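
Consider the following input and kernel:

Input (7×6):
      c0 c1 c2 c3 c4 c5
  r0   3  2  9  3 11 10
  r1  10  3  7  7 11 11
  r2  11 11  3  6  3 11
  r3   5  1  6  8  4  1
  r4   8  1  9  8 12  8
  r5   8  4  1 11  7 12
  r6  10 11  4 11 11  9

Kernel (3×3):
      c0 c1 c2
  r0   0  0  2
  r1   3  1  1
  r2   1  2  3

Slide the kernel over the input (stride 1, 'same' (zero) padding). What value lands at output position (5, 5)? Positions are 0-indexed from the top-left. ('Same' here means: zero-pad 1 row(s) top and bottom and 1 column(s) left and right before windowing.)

The receptive field on the zero-padded input at this output position is [12 8 0 / 7 12 0 / 11 9 0]. Elementwise product with the kernel and sum: 0·2 + 7·3 + 12·1 + 0·1 + 11·1 + 9·2 + 0·3.

62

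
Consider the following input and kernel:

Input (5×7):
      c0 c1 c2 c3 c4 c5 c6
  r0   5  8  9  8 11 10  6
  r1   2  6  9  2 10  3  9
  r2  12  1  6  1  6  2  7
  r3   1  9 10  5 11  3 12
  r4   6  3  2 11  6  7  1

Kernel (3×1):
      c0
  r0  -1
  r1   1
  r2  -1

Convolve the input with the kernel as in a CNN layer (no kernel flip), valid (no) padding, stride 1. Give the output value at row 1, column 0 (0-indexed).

The receptive field on the input at this output position is [2 / 12 / 1]. Elementwise product with the kernel and sum: 2·-1 + 12·1 + 1·-1.

9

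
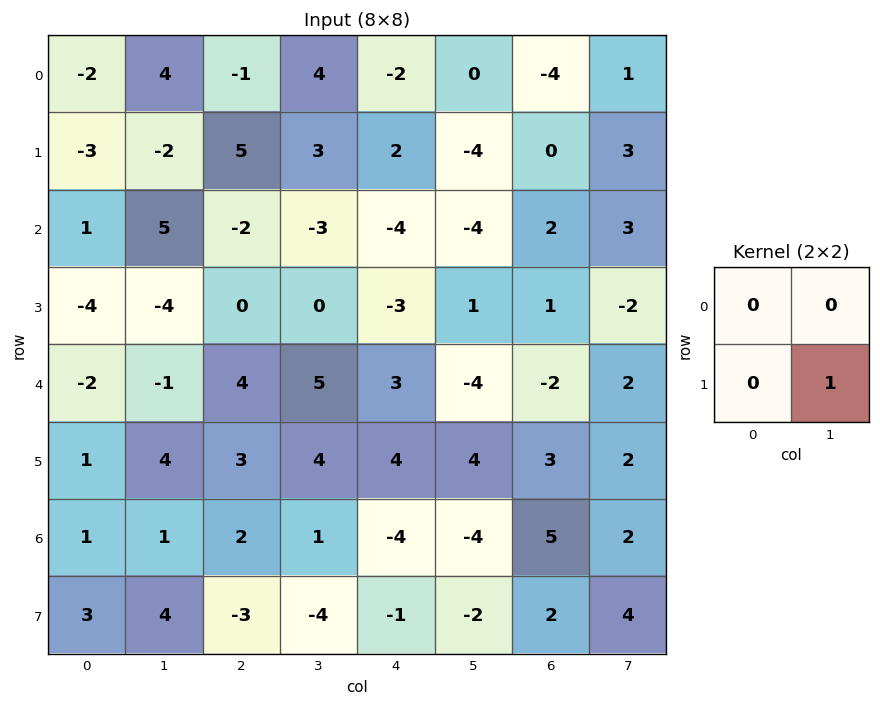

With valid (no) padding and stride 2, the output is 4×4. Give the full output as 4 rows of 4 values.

Output[0,0]: The receptive field on the input at this output position is [-2 4 / -3 -2]. Elementwise product with the kernel and sum: -2·1.

-2 3 -4 3
-4 0 1 -2
4 4 4 2
4 -4 -2 4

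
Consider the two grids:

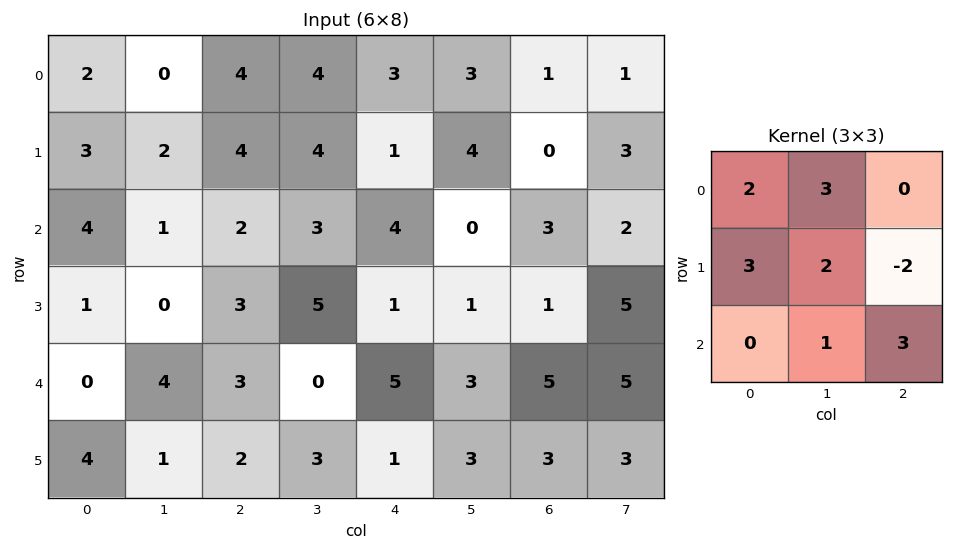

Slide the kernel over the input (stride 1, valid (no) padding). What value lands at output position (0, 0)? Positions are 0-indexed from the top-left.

16

The receptive field on the input at this output position is [2 0 4 / 3 2 4 / 4 1 2]. Elementwise product with the kernel and sum: 2·2 + 0·3 + 3·3 + 2·2 + 4·-2 + 1·1 + 2·3.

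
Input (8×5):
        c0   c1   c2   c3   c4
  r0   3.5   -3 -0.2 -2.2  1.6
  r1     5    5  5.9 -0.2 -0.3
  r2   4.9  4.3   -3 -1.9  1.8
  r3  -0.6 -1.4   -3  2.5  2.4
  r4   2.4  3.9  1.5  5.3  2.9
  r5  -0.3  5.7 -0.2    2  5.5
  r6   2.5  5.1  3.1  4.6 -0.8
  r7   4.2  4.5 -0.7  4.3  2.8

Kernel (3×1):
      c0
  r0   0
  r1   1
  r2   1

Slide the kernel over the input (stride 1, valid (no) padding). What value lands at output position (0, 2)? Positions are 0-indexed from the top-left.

2.9

The receptive field on the input at this output position is [-0.2 / 5.9 / -3]. Elementwise product with the kernel and sum: 5.9·1 + -3·1.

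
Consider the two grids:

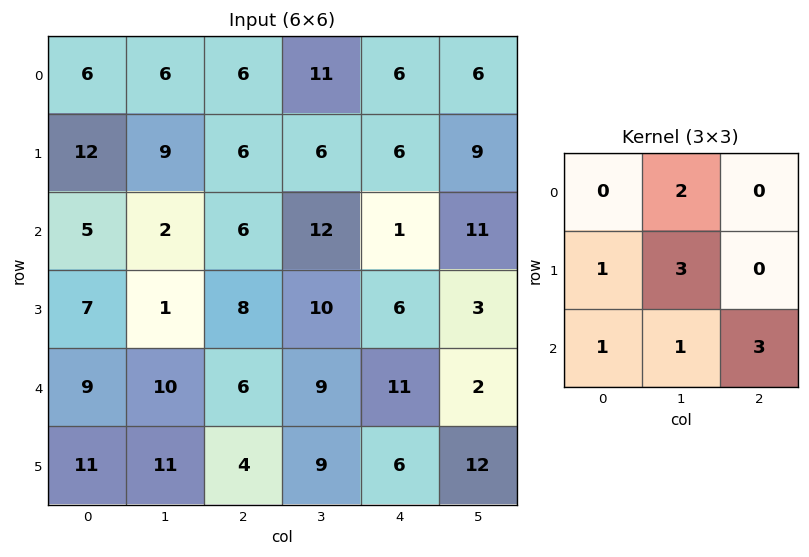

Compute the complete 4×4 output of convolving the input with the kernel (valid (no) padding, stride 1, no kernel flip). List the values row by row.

Output[0,0]: The receptive field on the input at this output position is [6 6 6 / 12 9 6 / 5 2 6]. Elementwise product with the kernel and sum: 6·2 + 12·1 + 9·3 + 5·1 + 2·1 + 6·3.
Output[0,1]: The receptive field on the input at this output position is [6 6 11 / 9 6 6 / 2 6 12]. Elementwise product with the kernel and sum: 6·2 + 9·1 + 6·3 + 2·1 + 6·1 + 12·3.

76 83 67 82
61 71 90 52
51 80 110 56
75 86 84 105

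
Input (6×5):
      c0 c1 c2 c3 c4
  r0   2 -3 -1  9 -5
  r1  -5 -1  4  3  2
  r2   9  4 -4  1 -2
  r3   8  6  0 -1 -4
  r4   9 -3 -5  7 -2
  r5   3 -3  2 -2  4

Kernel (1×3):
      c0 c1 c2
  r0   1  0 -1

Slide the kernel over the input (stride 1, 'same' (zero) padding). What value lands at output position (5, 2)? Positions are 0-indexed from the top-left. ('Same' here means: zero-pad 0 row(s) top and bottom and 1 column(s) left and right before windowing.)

-1

The receptive field on the zero-padded input at this output position is [-3 2 -2]. Elementwise product with the kernel and sum: -3·1 + -2·-1.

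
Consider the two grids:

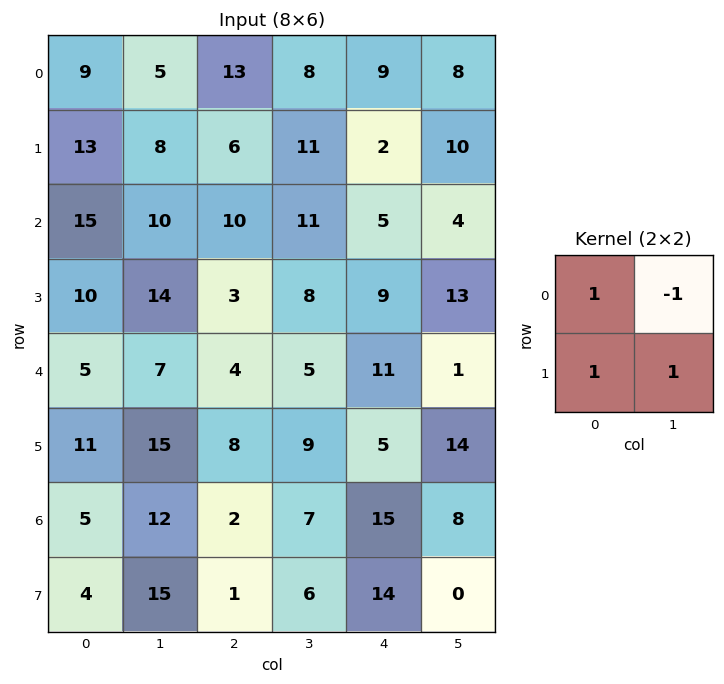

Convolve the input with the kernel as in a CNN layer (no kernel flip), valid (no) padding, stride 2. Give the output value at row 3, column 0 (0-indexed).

12

The receptive field on the input at this output position is [5 12 / 4 15]. Elementwise product with the kernel and sum: 5·1 + 12·-1 + 4·1 + 15·1.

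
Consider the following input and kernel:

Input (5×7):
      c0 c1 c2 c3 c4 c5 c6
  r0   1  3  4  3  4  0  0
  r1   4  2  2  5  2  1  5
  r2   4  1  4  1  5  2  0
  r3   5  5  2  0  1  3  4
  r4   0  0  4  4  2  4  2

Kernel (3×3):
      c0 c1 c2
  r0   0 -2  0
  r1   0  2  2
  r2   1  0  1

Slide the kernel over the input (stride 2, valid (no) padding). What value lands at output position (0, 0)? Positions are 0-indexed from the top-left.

10

The receptive field on the input at this output position is [1 3 4 / 4 2 2 / 4 1 4]. Elementwise product with the kernel and sum: 3·-2 + 2·2 + 2·2 + 4·1 + 4·1.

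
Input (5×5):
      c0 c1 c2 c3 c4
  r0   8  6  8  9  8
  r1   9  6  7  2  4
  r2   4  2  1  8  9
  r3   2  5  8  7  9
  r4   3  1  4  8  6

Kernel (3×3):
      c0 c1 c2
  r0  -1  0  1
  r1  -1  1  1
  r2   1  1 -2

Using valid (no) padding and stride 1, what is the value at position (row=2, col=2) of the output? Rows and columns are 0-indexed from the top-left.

16

The receptive field on the input at this output position is [1 8 9 / 8 7 9 / 4 8 6]. Elementwise product with the kernel and sum: 1·-1 + 9·1 + 8·-1 + 7·1 + 9·1 + 4·1 + 8·1 + 6·-2.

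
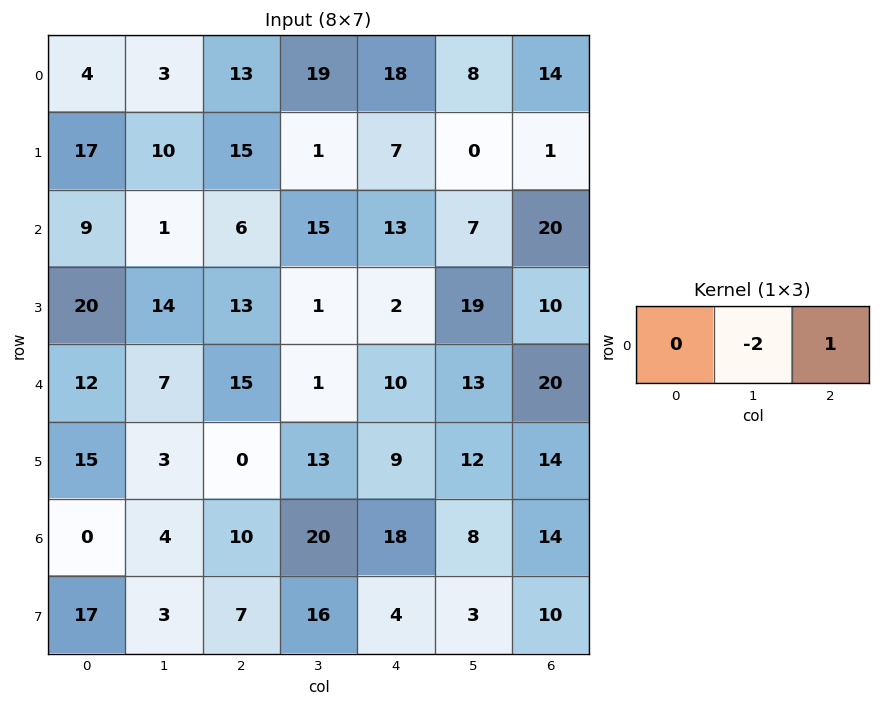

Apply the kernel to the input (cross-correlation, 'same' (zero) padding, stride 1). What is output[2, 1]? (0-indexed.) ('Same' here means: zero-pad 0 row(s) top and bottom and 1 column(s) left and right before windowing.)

The receptive field on the zero-padded input at this output position is [9 1 6]. Elementwise product with the kernel and sum: 1·-2 + 6·1.

4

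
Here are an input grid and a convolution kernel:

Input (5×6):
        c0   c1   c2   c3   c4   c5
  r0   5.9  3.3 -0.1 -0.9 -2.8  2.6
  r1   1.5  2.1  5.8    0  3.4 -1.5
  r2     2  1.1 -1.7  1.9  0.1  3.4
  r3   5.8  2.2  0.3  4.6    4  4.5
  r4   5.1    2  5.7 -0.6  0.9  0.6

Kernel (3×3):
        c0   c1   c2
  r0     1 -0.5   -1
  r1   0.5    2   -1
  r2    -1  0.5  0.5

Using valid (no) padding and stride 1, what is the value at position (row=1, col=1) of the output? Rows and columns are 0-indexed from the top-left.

The receptive field on the input at this output position is [2.1 5.8 0 / 1.1 -1.7 1.9 / 2.2 0.3 4.6]. Elementwise product with the kernel and sum: 2.1·1 + 5.8·-0.5 + 0·-1 + 1.1·0.5 + -1.7·2 + 1.9·-1 + 2.2·-1 + 0.3·0.5 + 4.6·0.5.

-5.3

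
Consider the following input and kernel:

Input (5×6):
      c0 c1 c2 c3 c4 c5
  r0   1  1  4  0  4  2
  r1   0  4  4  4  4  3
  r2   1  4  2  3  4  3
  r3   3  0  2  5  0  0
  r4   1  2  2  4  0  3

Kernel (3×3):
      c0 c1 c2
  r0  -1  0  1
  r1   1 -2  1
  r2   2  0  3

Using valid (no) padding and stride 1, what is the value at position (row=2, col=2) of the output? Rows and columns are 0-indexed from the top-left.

-2

The receptive field on the input at this output position is [2 3 4 / 2 5 0 / 2 4 0]. Elementwise product with the kernel and sum: 2·-1 + 4·1 + 2·1 + 5·-2 + 0·1 + 2·2 + 0·3.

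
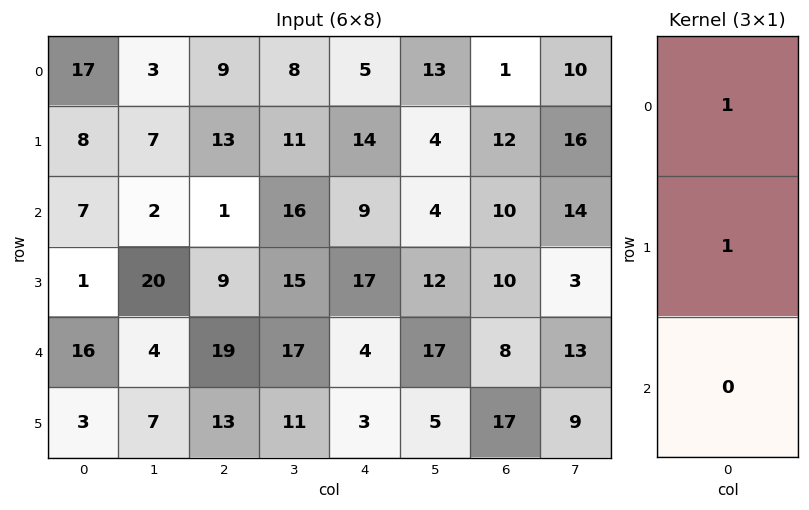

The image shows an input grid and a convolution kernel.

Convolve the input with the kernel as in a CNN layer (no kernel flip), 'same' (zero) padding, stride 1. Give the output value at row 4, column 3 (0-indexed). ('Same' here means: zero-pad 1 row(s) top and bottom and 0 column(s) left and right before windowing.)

32

The receptive field on the zero-padded input at this output position is [15 / 17 / 11]. Elementwise product with the kernel and sum: 15·1 + 17·1.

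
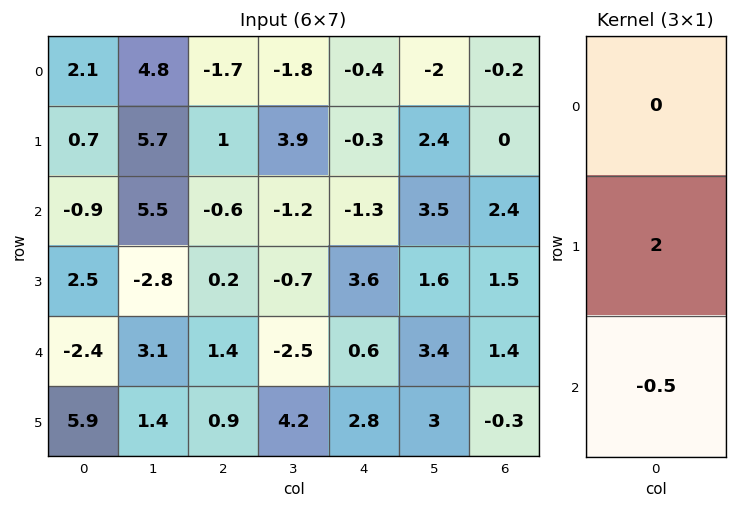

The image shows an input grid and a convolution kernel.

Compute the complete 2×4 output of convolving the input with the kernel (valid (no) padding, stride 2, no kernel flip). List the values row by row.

Output[0,0]: The receptive field on the input at this output position is [2.1 / 0.7 / -0.9]. Elementwise product with the kernel and sum: 0.7·2 + -0.9·-0.5.

1.85 2.3 0.05 -1.2
6.2 -0.3 6.9 2.3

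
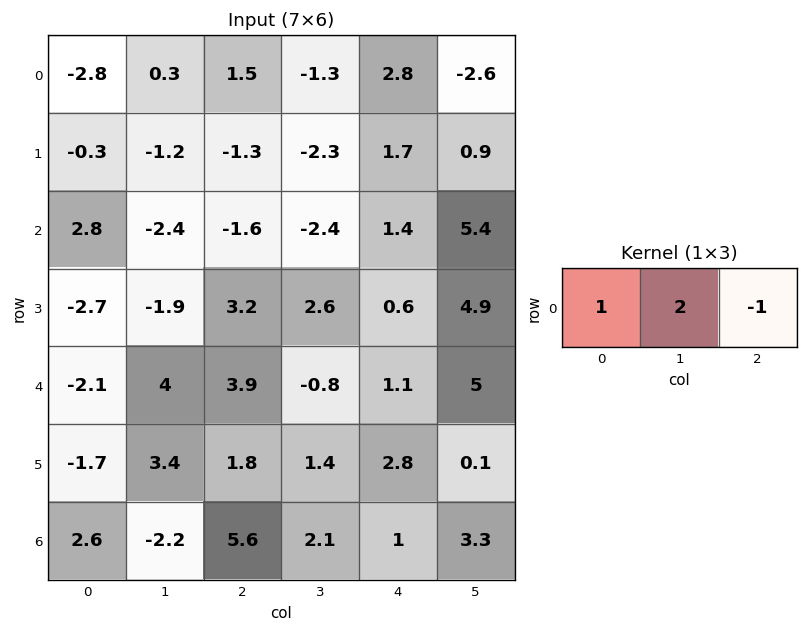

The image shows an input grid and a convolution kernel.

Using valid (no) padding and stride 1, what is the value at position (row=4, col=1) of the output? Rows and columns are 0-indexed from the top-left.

12.6

The receptive field on the input at this output position is [4 3.9 -0.8]. Elementwise product with the kernel and sum: 4·1 + 3.9·2 + -0.8·-1.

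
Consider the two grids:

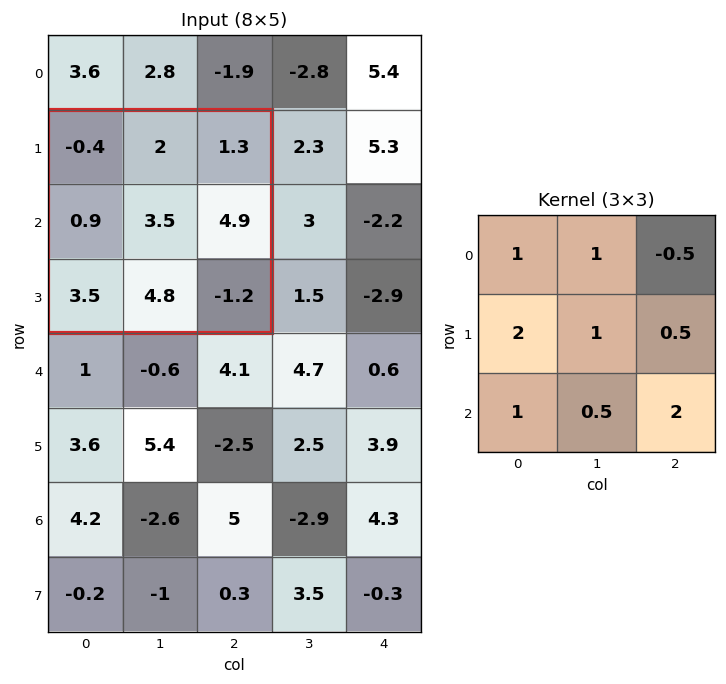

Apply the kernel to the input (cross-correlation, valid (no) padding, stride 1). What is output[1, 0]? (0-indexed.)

12.2

The receptive field on the input at this output position is [-0.4 2 1.3 / 0.9 3.5 4.9 / 3.5 4.8 -1.2]. Elementwise product with the kernel and sum: -0.4·1 + 2·1 + 1.3·-0.5 + 0.9·2 + 3.5·1 + 4.9·0.5 + 3.5·1 + 4.8·0.5 + -1.2·2.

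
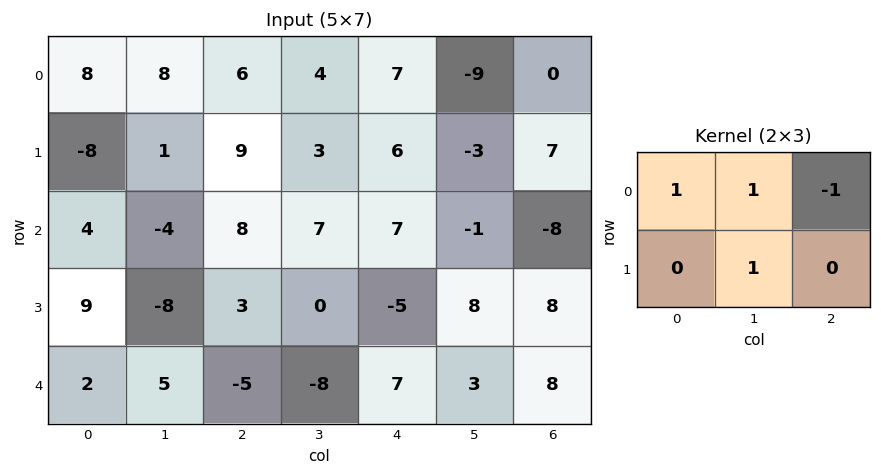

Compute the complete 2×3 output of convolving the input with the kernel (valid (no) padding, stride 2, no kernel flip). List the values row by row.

Output[0,0]: The receptive field on the input at this output position is [8 8 6 / -8 1 9]. Elementwise product with the kernel and sum: 8·1 + 8·1 + 6·-1 + 1·1.
Output[0,1]: The receptive field on the input at this output position is [6 4 7 / 9 3 6]. Elementwise product with the kernel and sum: 6·1 + 4·1 + 7·-1 + 3·1.

11 6 -5
-16 8 22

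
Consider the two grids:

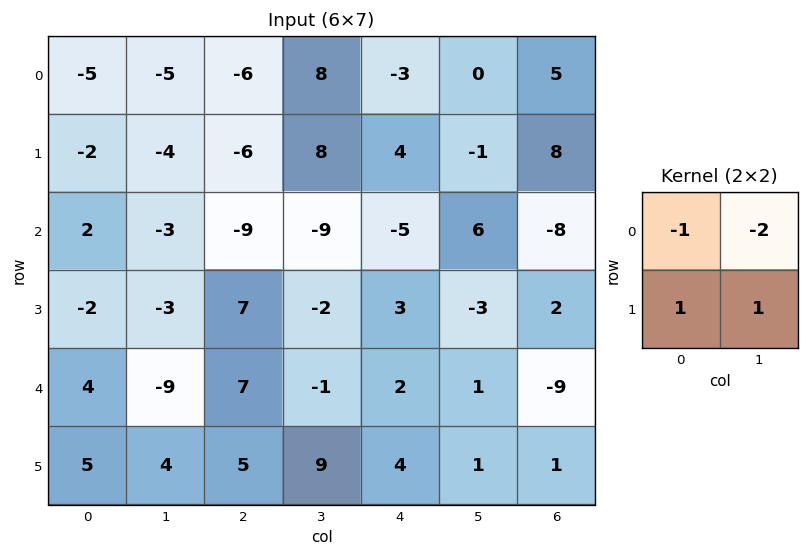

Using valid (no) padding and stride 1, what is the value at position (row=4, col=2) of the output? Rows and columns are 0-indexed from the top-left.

The receptive field on the input at this output position is [7 -1 / 5 9]. Elementwise product with the kernel and sum: 7·-1 + -1·-2 + 5·1 + 9·1.

9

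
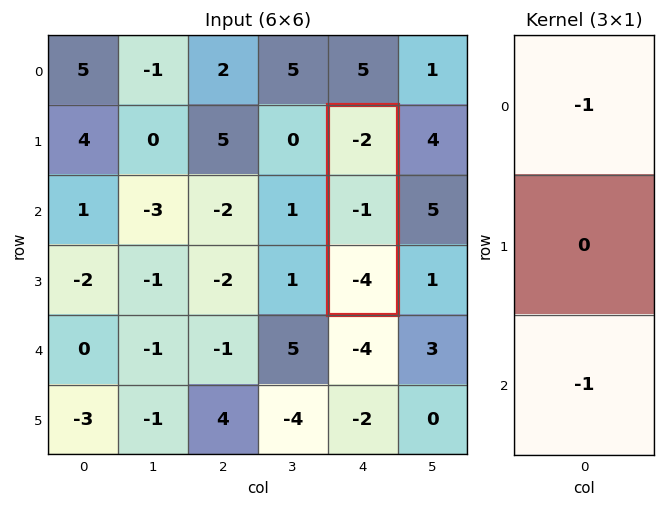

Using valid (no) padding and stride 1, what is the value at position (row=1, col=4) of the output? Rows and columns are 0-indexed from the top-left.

The receptive field on the input at this output position is [-2 / -1 / -4]. Elementwise product with the kernel and sum: -2·-1 + -4·-1.

6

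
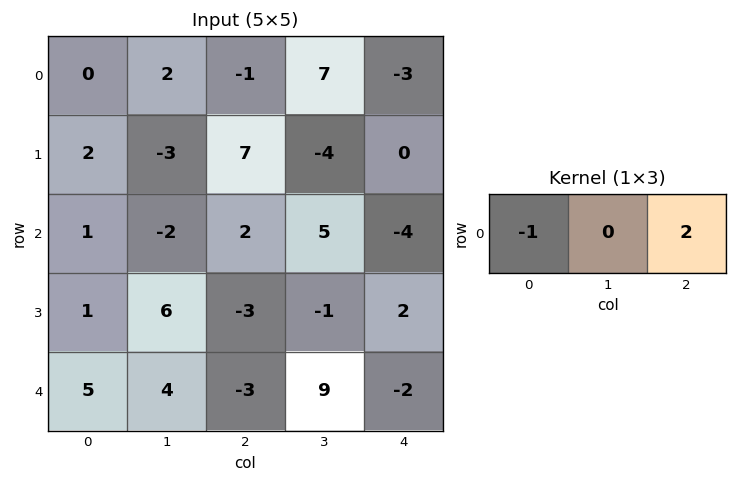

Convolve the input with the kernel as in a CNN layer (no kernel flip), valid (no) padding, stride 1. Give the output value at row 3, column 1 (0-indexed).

The receptive field on the input at this output position is [6 -3 -1]. Elementwise product with the kernel and sum: 6·-1 + -1·2.

-8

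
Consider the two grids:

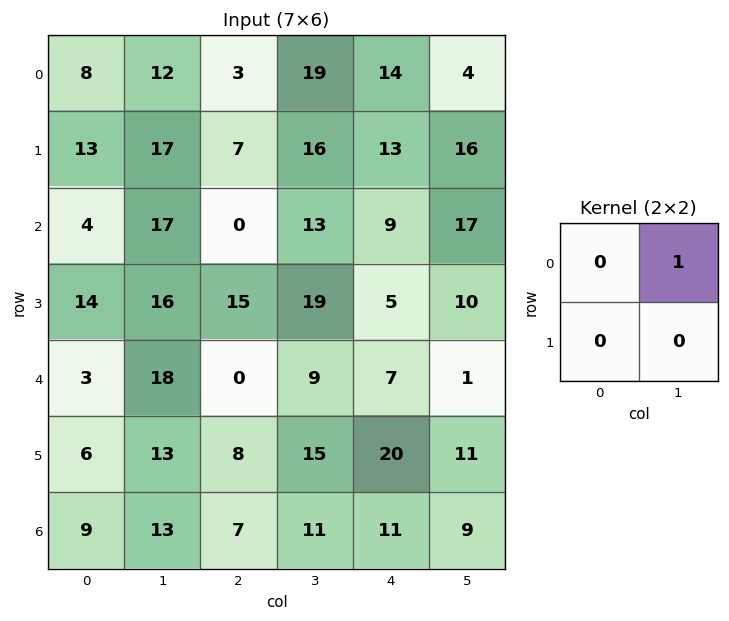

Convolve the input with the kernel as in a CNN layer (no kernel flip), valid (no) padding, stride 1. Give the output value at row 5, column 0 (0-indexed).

13

The receptive field on the input at this output position is [6 13 / 9 13]. Elementwise product with the kernel and sum: 13·1.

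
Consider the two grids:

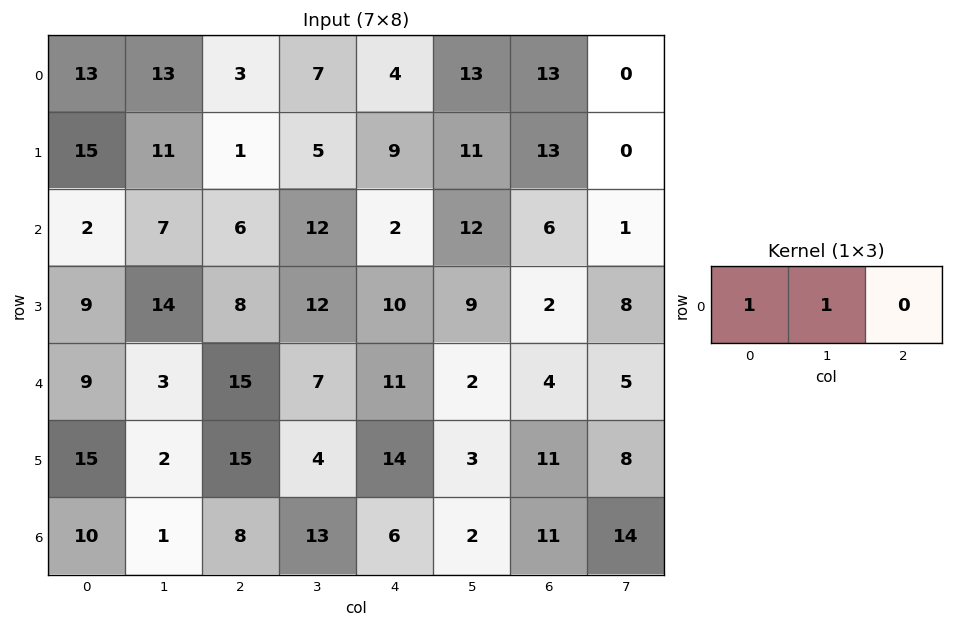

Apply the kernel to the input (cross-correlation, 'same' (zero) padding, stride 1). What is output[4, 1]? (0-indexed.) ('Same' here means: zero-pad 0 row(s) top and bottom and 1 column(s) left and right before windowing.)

12

The receptive field on the zero-padded input at this output position is [9 3 15]. Elementwise product with the kernel and sum: 9·1 + 3·1.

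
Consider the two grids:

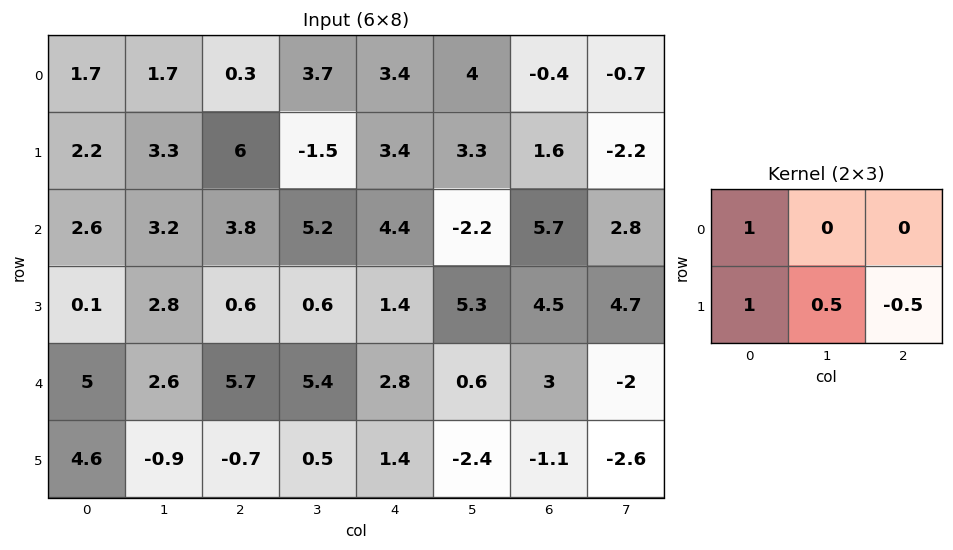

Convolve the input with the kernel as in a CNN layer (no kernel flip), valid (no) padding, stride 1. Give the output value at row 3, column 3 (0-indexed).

The receptive field on the input at this output position is [0.6 1.4 5.3 / 5.4 2.8 0.6]. Elementwise product with the kernel and sum: 0.6·1 + 5.4·1 + 2.8·0.5 + 0.6·-0.5.

7.1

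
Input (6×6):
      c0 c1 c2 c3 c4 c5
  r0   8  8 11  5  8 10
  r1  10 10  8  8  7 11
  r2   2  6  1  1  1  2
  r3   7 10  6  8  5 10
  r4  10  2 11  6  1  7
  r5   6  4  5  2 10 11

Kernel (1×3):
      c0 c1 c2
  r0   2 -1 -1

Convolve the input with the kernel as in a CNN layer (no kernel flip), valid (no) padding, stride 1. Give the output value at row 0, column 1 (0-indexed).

0

The receptive field on the input at this output position is [8 11 5]. Elementwise product with the kernel and sum: 8·2 + 11·-1 + 5·-1.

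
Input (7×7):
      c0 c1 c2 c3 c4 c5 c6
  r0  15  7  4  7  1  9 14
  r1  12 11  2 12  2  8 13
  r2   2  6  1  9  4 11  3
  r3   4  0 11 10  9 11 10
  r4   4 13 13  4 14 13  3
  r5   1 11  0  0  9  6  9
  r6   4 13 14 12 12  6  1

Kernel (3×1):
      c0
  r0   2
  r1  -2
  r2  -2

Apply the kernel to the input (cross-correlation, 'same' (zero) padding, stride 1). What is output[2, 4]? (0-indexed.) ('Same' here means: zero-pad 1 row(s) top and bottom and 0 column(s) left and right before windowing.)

-22

The receptive field on the zero-padded input at this output position is [2 / 4 / 9]. Elementwise product with the kernel and sum: 2·2 + 4·-2 + 9·-2.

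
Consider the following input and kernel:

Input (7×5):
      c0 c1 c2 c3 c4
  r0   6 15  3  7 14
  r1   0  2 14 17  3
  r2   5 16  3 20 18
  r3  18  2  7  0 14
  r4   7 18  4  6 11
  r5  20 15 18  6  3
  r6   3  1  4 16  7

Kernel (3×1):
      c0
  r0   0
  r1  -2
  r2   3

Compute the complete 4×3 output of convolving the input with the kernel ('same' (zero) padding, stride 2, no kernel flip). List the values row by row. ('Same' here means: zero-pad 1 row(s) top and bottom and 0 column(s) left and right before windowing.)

-12 36 -19
44 15 6
46 46 -13
-6 -8 -14

Output[0,0]: The receptive field on the zero-padded input at this output position is [0 / 6 / 0]. Elementwise product with the kernel and sum: 6·-2 + 0·3.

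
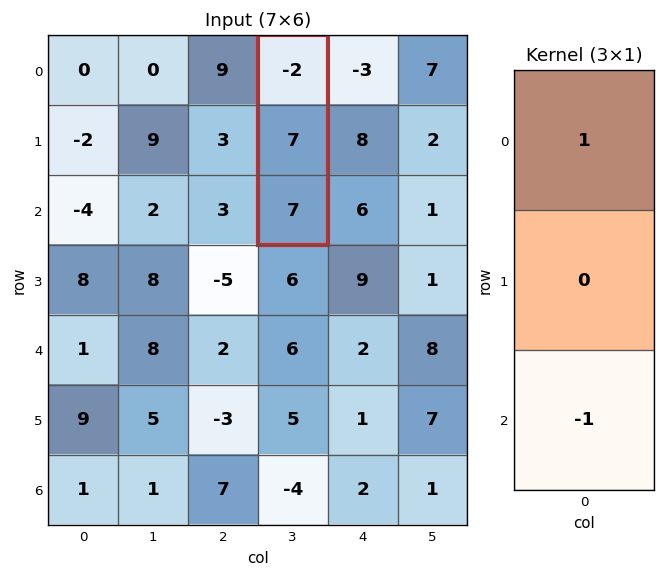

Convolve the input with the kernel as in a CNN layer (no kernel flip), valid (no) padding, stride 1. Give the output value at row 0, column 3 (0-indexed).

The receptive field on the input at this output position is [-2 / 7 / 7]. Elementwise product with the kernel and sum: -2·1 + 7·-1.

-9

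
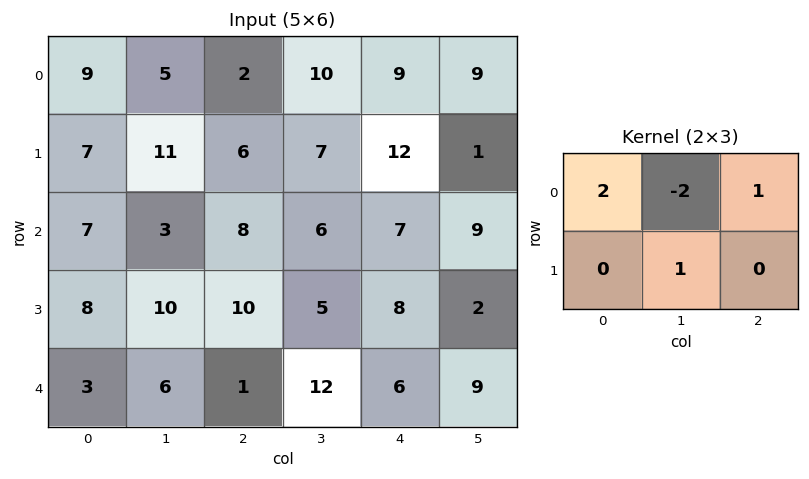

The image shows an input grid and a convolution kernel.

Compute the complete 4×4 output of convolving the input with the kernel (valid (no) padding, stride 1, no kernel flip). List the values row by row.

Output[0,0]: The receptive field on the input at this output position is [9 5 2 / 7 11 6]. Elementwise product with the kernel and sum: 9·2 + 5·-2 + 2·1 + 11·1.

21 22 0 23
1 25 16 -2
26 6 16 15
12 6 30 2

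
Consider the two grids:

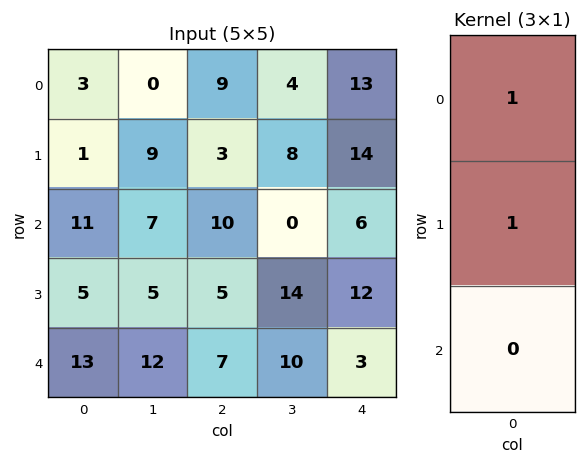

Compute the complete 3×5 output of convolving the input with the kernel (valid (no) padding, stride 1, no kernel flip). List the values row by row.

4 9 12 12 27
12 16 13 8 20
16 12 15 14 18

Output[0,0]: The receptive field on the input at this output position is [3 / 1 / 11]. Elementwise product with the kernel and sum: 3·1 + 1·1.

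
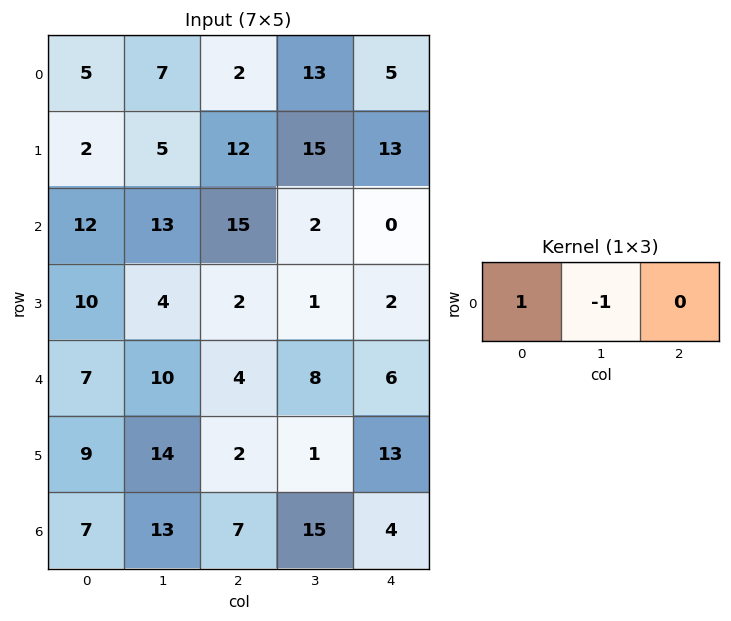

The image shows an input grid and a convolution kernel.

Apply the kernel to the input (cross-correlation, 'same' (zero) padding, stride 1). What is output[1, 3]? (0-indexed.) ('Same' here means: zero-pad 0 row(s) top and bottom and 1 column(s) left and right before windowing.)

-3

The receptive field on the zero-padded input at this output position is [12 15 13]. Elementwise product with the kernel and sum: 12·1 + 15·-1.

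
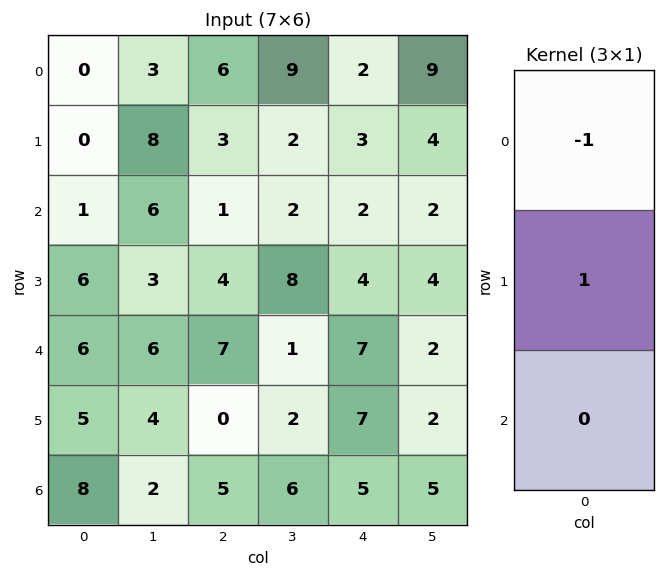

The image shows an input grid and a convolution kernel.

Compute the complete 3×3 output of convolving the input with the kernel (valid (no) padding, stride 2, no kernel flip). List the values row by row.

0 -3 1
5 3 2
-1 -7 0

Output[0,0]: The receptive field on the input at this output position is [0 / 0 / 1]. Elementwise product with the kernel and sum: 0·-1 + 0·1.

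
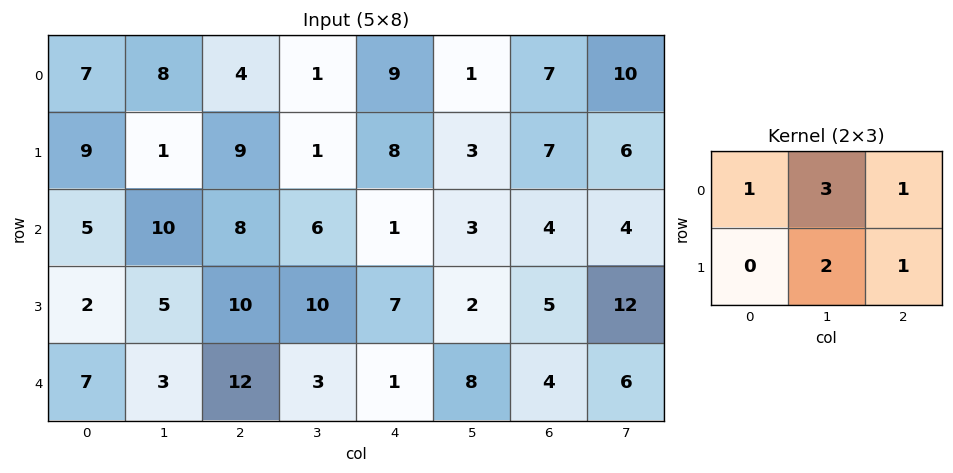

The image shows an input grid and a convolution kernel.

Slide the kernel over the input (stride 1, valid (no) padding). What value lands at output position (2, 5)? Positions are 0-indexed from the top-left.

The receptive field on the input at this output position is [3 4 4 / 2 5 12]. Elementwise product with the kernel and sum: 3·1 + 4·3 + 4·1 + 5·2 + 12·1.

41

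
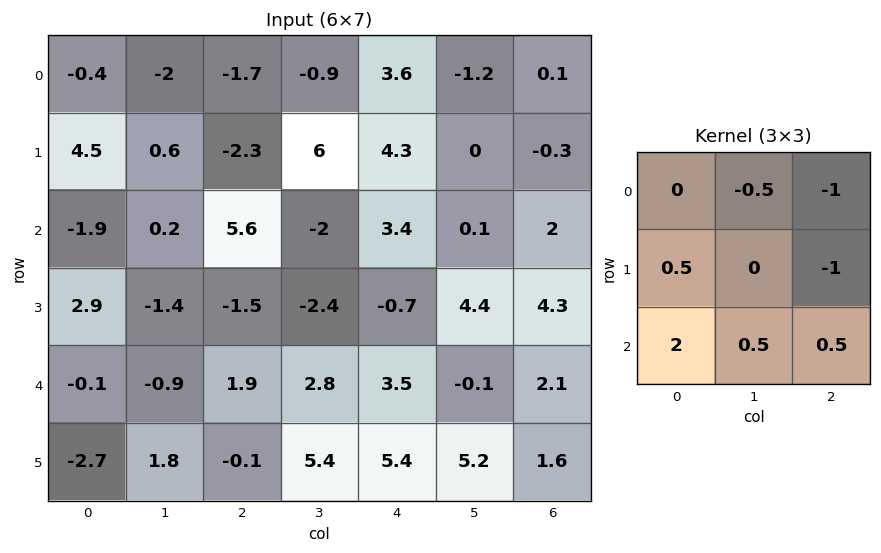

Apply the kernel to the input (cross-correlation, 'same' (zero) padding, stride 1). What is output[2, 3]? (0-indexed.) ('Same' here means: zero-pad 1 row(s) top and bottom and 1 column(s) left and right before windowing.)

The receptive field on the zero-padded input at this output position is [-2.3 6 4.3 / 5.6 -2 3.4 / -1.5 -2.4 -0.7]. Elementwise product with the kernel and sum: 6·-0.5 + 4.3·-1 + 5.6·0.5 + 3.4·-1 + -1.5·2 + -2.4·0.5 + -0.7·0.5.

-12.45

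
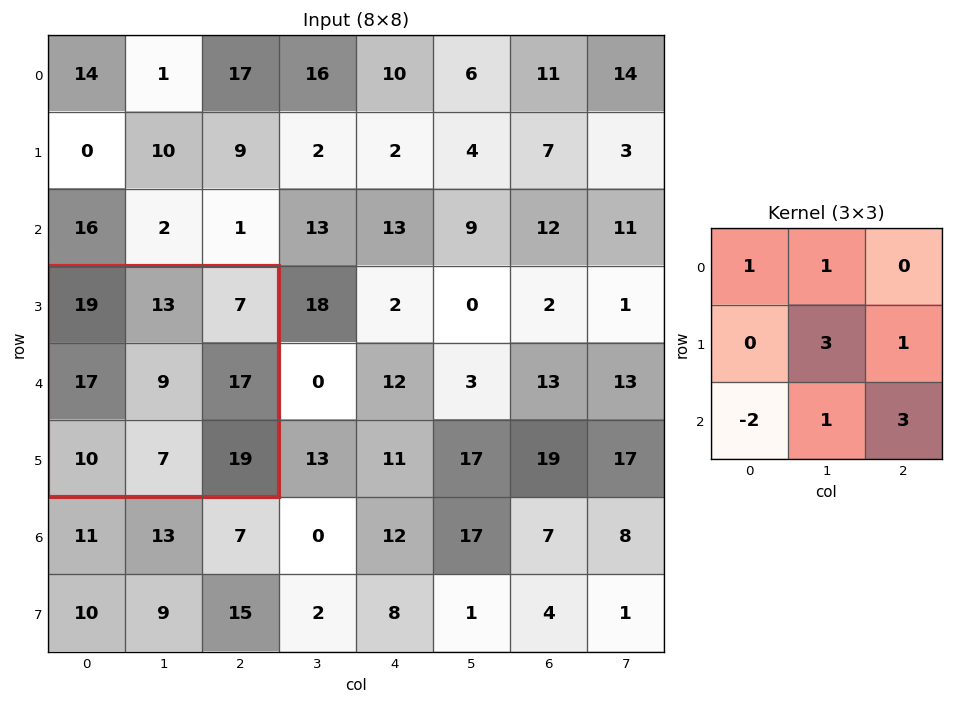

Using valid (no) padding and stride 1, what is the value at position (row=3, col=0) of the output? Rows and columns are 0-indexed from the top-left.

120

The receptive field on the input at this output position is [19 13 7 / 17 9 17 / 10 7 19]. Elementwise product with the kernel and sum: 19·1 + 13·1 + 9·3 + 17·1 + 10·-2 + 7·1 + 19·3.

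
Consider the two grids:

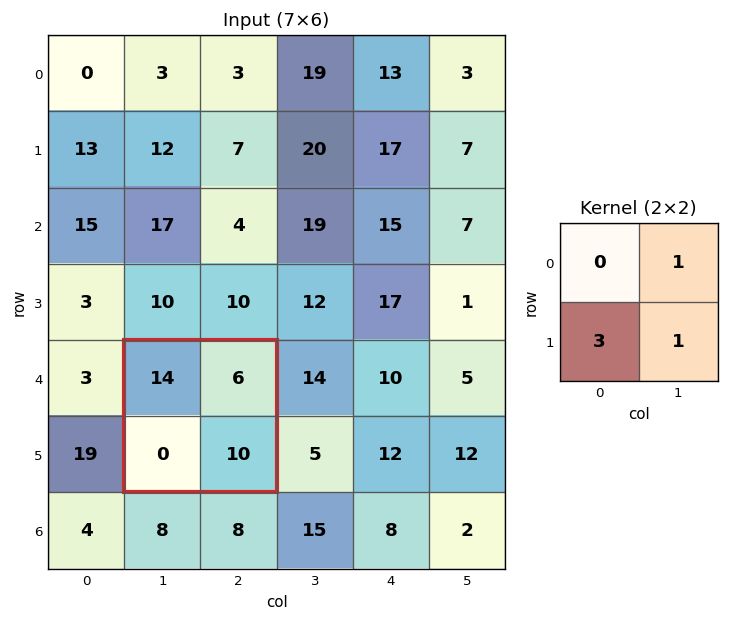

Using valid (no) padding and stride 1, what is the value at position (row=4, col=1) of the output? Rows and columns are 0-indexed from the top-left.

16

The receptive field on the input at this output position is [14 6 / 0 10]. Elementwise product with the kernel and sum: 6·1 + 0·3 + 10·1.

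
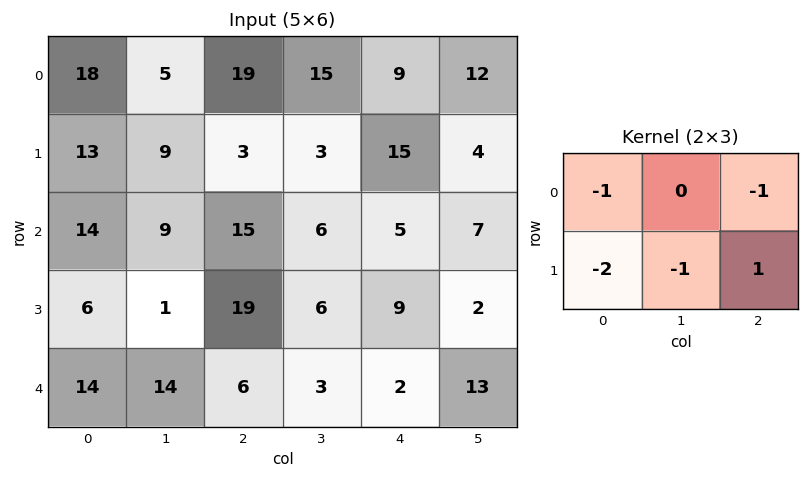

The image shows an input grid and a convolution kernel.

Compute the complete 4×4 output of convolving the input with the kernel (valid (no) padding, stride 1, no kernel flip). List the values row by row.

-69 -38 -22 -44
-38 -39 -49 -17
-23 -30 -55 -32
-61 -38 -41 -3

Output[0,0]: The receptive field on the input at this output position is [18 5 19 / 13 9 3]. Elementwise product with the kernel and sum: 18·-1 + 19·-1 + 13·-2 + 9·-1 + 3·1.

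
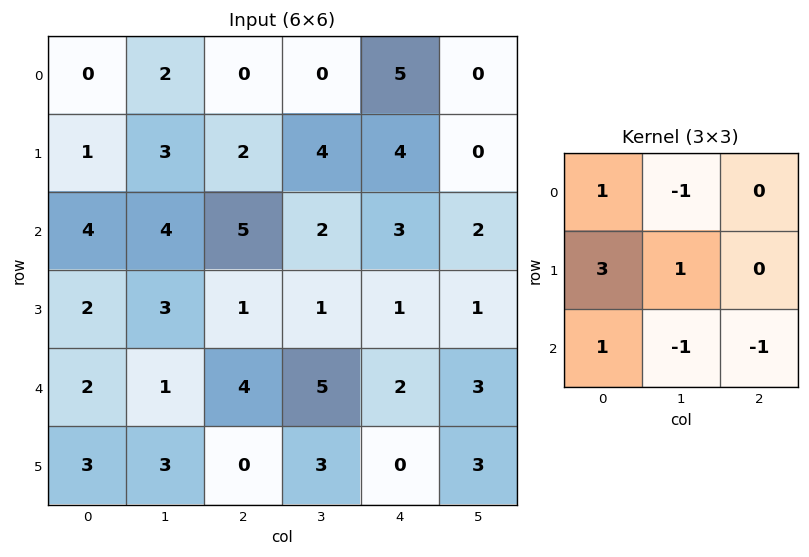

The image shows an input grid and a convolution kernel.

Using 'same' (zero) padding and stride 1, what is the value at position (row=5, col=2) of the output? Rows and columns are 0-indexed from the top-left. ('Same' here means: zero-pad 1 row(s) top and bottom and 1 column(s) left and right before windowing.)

6

The receptive field on the zero-padded input at this output position is [1 4 5 / 3 0 3 / 0 0 0]. Elementwise product with the kernel and sum: 1·1 + 4·-1 + 3·3 + 0·1 + 0·1 + 0·-1 + 0·-1.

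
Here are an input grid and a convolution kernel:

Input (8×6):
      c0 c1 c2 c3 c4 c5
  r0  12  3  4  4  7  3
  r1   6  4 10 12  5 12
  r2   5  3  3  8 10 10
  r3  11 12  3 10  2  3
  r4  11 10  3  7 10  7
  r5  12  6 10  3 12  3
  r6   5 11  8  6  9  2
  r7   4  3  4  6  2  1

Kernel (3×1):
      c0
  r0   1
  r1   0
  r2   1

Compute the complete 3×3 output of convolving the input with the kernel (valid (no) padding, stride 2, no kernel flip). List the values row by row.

Output[0,0]: The receptive field on the input at this output position is [12 / 6 / 5]. Elementwise product with the kernel and sum: 12·1 + 5·1.

17 7 17
16 6 20
16 11 19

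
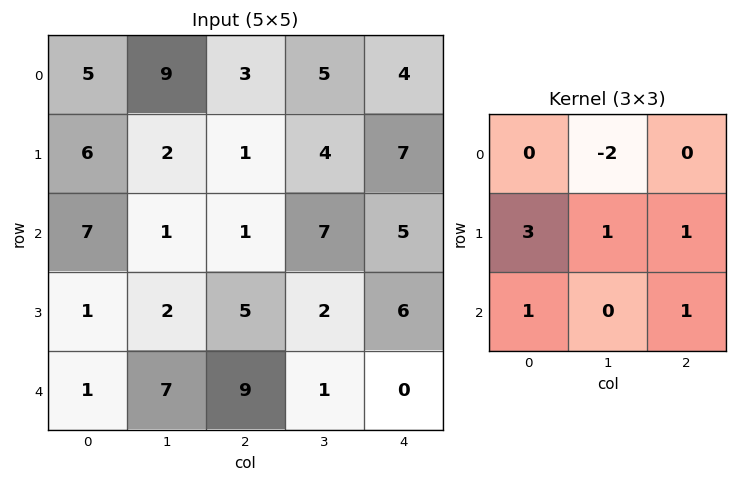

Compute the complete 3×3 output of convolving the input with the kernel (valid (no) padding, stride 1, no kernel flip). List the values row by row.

Output[0,0]: The receptive field on the input at this output position is [5 9 3 / 6 2 1 / 7 1 1]. Elementwise product with the kernel and sum: 9·-2 + 6·3 + 2·1 + 1·1 + 7·1 + 1·1.

11 13 10
25 13 18
18 19 18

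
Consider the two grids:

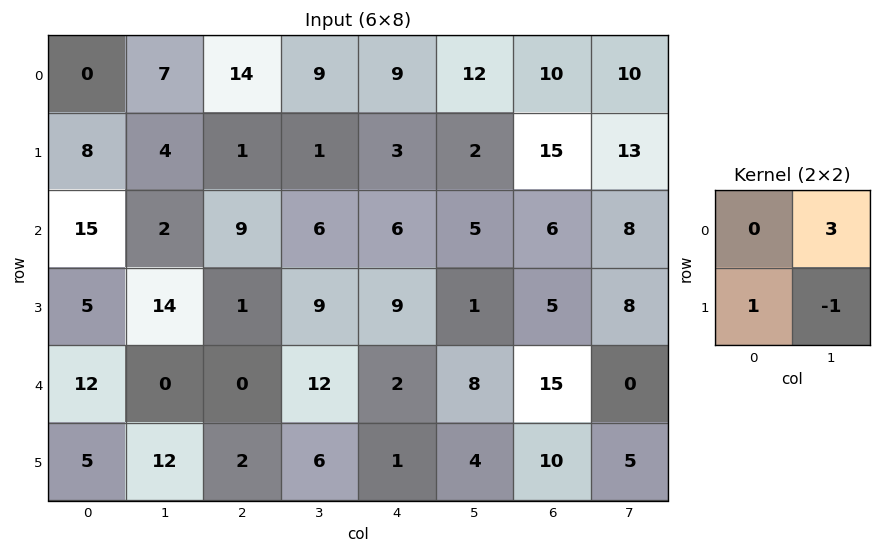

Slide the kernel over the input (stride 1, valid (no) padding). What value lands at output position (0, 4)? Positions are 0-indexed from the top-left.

The receptive field on the input at this output position is [9 12 / 3 2]. Elementwise product with the kernel and sum: 12·3 + 3·1 + 2·-1.

37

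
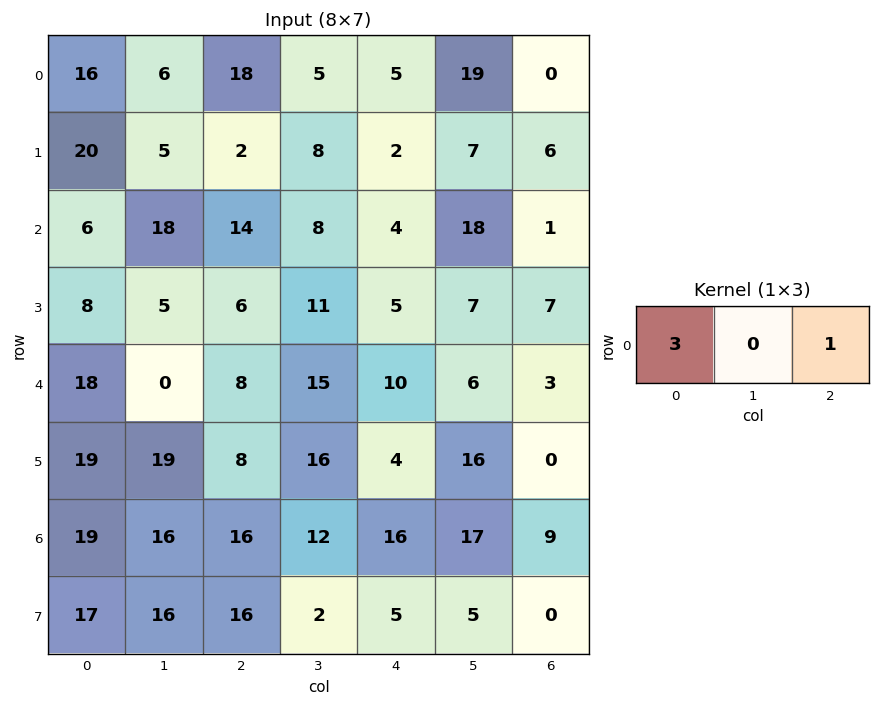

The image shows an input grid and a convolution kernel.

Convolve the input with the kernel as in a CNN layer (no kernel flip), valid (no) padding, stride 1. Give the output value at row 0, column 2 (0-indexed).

The receptive field on the input at this output position is [18 5 5]. Elementwise product with the kernel and sum: 18·3 + 5·1.

59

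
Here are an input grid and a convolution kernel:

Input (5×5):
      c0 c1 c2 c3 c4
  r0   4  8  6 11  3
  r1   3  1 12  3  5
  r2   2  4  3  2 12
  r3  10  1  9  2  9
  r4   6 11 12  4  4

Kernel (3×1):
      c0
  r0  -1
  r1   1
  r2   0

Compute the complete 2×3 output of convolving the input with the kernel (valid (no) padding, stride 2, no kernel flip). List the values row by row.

-1 6 2
8 6 -3

Output[0,0]: The receptive field on the input at this output position is [4 / 3 / 2]. Elementwise product with the kernel and sum: 4·-1 + 3·1.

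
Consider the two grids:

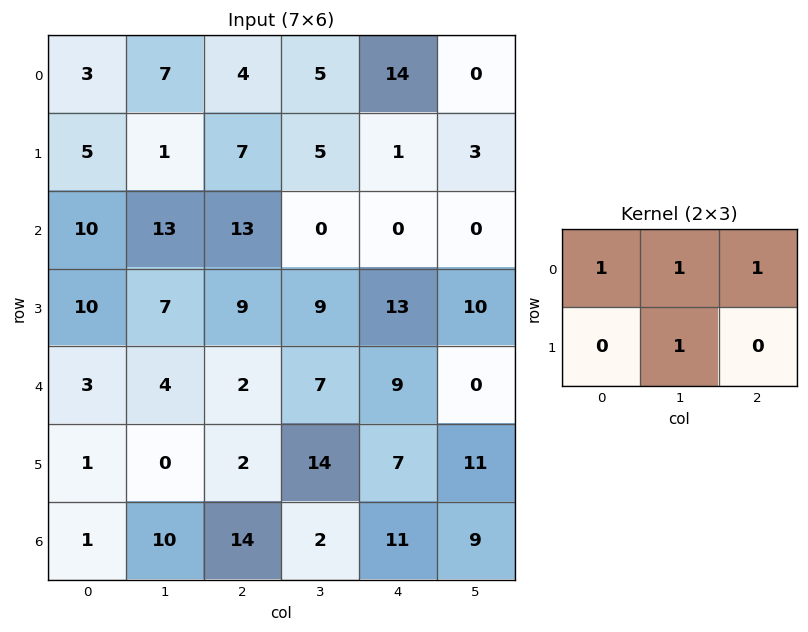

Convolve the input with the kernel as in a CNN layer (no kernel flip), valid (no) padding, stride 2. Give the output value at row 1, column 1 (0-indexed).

The receptive field on the input at this output position is [13 0 0 / 9 9 13]. Elementwise product with the kernel and sum: 13·1 + 0·1 + 0·1 + 9·1.

22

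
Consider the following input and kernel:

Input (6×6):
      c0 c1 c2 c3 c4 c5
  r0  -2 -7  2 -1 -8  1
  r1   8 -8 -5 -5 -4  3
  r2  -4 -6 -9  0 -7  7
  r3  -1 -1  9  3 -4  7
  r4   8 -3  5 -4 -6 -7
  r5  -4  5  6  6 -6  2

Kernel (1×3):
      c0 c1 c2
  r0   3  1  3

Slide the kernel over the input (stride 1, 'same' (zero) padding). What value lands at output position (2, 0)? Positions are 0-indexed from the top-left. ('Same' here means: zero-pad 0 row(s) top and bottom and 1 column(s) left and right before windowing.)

The receptive field on the zero-padded input at this output position is [0 -4 -6]. Elementwise product with the kernel and sum: 0·3 + -4·1 + -6·3.

-22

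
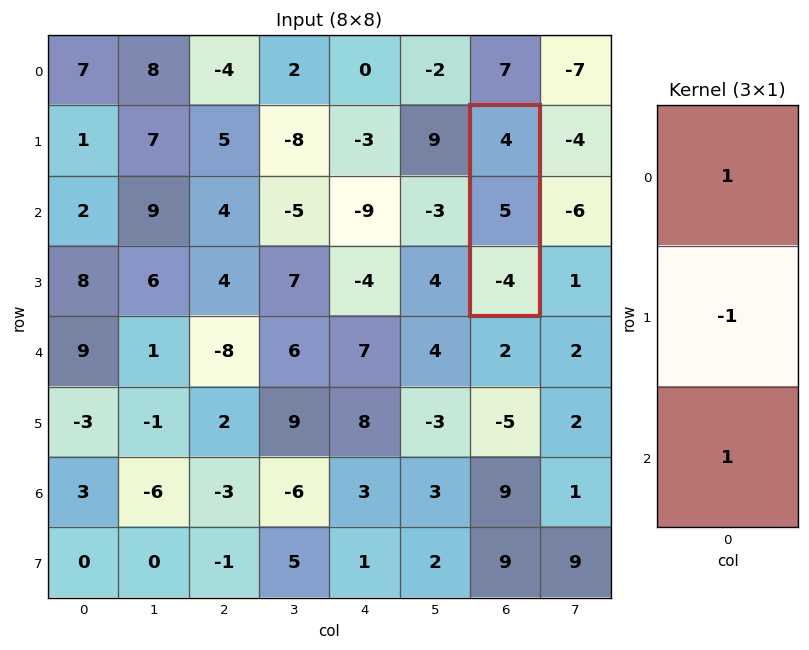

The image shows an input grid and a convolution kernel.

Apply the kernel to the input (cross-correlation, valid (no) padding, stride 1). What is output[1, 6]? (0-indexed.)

-5

The receptive field on the input at this output position is [4 / 5 / -4]. Elementwise product with the kernel and sum: 4·1 + 5·-1 + -4·1.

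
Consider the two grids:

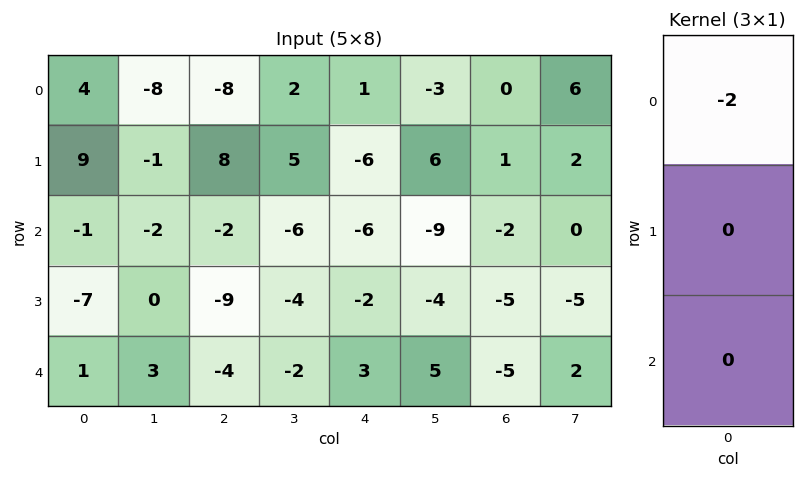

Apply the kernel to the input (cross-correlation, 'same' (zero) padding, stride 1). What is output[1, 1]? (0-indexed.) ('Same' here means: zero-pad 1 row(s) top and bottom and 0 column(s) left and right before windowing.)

16

The receptive field on the zero-padded input at this output position is [-8 / -1 / -2]. Elementwise product with the kernel and sum: -8·-2.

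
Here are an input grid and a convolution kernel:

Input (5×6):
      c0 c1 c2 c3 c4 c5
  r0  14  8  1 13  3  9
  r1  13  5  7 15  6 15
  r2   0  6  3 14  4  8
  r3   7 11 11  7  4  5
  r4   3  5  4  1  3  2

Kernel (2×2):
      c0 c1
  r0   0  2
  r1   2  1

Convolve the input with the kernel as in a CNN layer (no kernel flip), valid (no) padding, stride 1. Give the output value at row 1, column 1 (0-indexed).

The receptive field on the input at this output position is [5 7 / 6 3]. Elementwise product with the kernel and sum: 7·2 + 6·2 + 3·1.

29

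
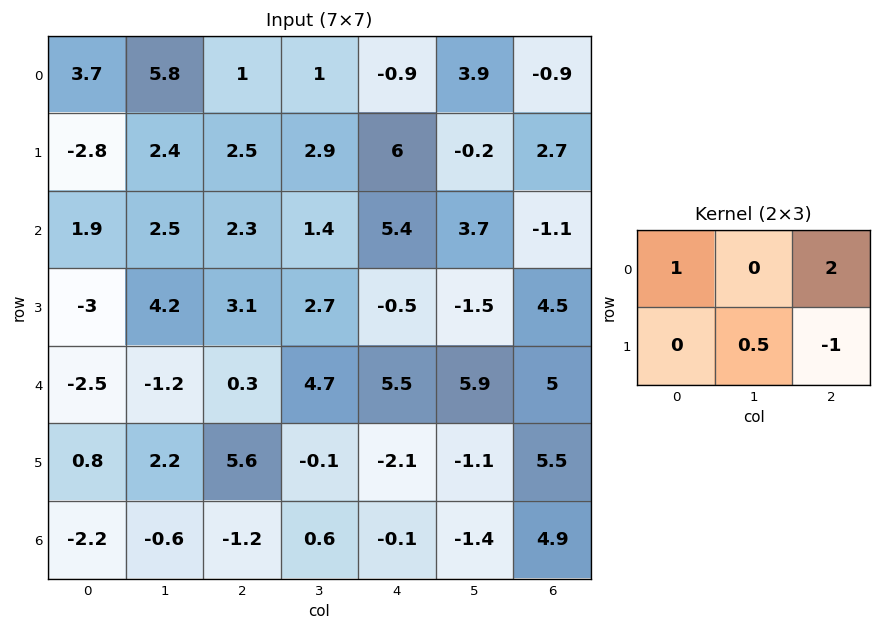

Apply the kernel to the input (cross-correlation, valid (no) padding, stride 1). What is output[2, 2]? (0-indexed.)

14.95

The receptive field on the input at this output position is [2.3 1.4 5.4 / 3.1 2.7 -0.5]. Elementwise product with the kernel and sum: 2.3·1 + 5.4·2 + 2.7·0.5 + -0.5·-1.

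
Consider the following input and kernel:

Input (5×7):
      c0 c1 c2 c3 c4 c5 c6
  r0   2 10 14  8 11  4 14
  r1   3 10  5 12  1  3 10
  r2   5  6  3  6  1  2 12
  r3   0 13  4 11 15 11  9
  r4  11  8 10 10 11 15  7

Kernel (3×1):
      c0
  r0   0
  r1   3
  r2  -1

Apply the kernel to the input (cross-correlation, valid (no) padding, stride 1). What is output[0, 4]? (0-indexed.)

2

The receptive field on the input at this output position is [11 / 1 / 1]. Elementwise product with the kernel and sum: 1·3 + 1·-1.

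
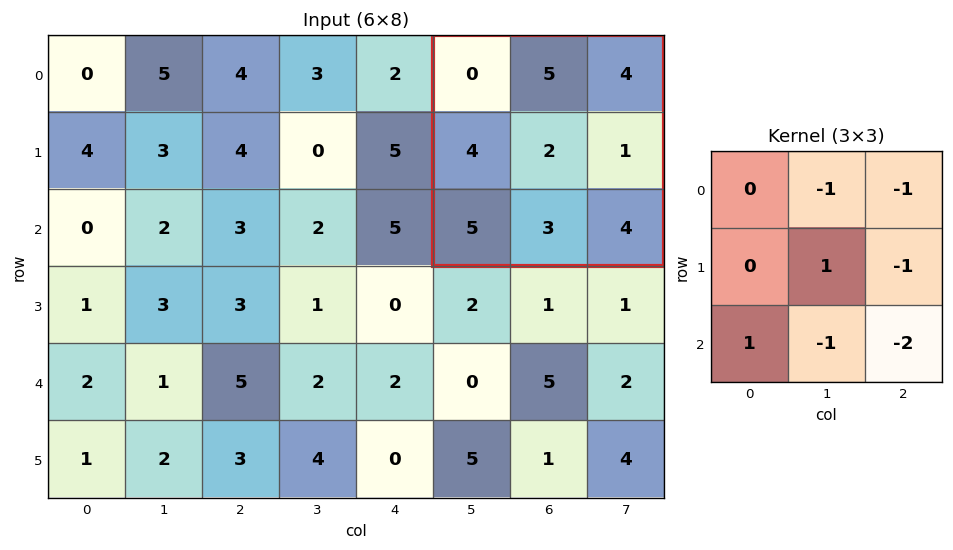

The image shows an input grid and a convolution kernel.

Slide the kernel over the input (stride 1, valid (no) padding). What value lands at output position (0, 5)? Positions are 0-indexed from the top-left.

The receptive field on the input at this output position is [0 5 4 / 4 2 1 / 5 3 4]. Elementwise product with the kernel and sum: 5·-1 + 4·-1 + 2·1 + 1·-1 + 5·1 + 3·-1 + 4·-2.

-14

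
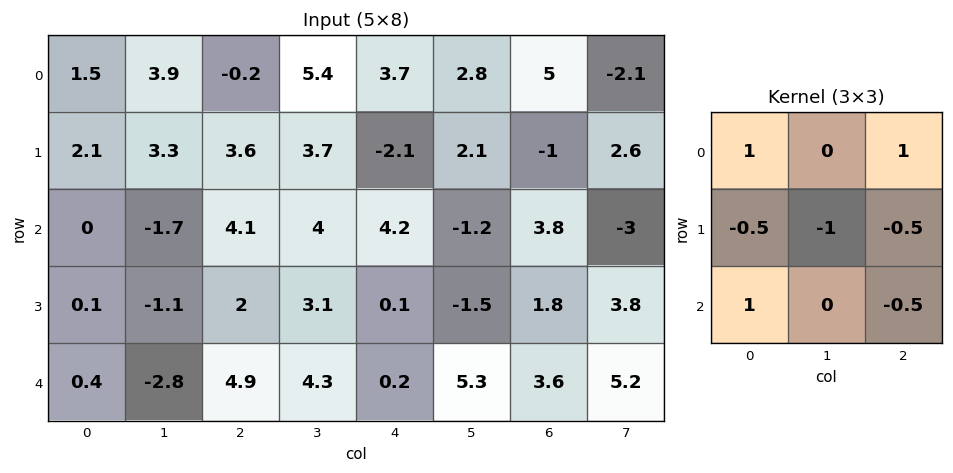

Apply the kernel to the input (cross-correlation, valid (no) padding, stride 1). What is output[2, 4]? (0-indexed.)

The receptive field on the input at this output position is [4.2 -1.2 3.8 / 0.1 -1.5 1.8 / 0.2 5.3 3.6]. Elementwise product with the kernel and sum: 4.2·1 + 3.8·1 + 0.1·-0.5 + -1.5·-1 + 1.8·-0.5 + 0.2·1 + 3.6·-0.5.

6.95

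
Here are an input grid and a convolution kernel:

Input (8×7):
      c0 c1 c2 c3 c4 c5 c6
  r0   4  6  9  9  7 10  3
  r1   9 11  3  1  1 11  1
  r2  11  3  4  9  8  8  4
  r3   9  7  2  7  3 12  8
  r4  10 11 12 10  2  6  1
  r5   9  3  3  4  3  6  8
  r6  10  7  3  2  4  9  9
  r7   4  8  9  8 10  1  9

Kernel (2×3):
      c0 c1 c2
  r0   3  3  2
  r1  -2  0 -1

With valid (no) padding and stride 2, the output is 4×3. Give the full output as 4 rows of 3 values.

Output[0,0]: The receptive field on the input at this output position is [4 6 9 / 9 11 3]. Elementwise product with the kernel and sum: 4·3 + 6·3 + 9·2 + 9·-2 + 3·-1.
Output[0,1]: The receptive field on the input at this output position is [9 9 7 / 3 1 1]. Elementwise product with the kernel and sum: 9·3 + 9·3 + 7·2 + 3·-2 + 1·-1.

27 61 54
30 48 42
66 61 12
40 -5 28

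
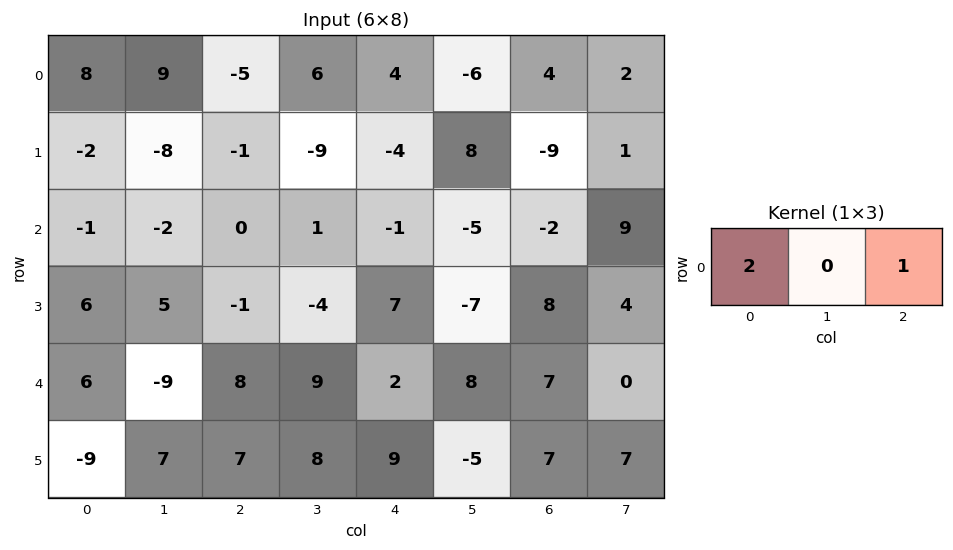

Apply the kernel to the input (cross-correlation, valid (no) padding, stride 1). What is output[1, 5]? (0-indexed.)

17

The receptive field on the input at this output position is [8 -9 1]. Elementwise product with the kernel and sum: 8·2 + 1·1.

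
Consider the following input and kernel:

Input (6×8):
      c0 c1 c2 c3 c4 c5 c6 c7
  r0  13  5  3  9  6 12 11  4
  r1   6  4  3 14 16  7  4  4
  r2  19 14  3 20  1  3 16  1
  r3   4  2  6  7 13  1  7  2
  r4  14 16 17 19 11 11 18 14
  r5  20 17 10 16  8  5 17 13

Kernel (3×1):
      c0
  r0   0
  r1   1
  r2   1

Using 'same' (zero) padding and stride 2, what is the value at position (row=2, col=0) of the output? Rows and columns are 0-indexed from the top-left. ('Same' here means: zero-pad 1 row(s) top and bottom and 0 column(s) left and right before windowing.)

The receptive field on the zero-padded input at this output position is [4 / 14 / 20]. Elementwise product with the kernel and sum: 14·1 + 20·1.

34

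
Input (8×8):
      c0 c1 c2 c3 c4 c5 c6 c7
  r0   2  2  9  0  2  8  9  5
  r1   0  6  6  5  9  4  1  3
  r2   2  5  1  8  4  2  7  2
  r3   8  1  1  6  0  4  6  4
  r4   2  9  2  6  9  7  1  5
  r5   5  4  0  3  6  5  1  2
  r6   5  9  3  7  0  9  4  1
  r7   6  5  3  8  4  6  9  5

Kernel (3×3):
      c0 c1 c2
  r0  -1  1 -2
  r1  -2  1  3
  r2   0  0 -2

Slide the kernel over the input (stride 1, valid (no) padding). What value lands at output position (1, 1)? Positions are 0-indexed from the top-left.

The receptive field on the input at this output position is [6 6 5 / 5 1 8 / 1 1 6]. Elementwise product with the kernel and sum: 6·-1 + 6·1 + 5·-2 + 5·-2 + 1·1 + 8·3 + 6·-2.

-7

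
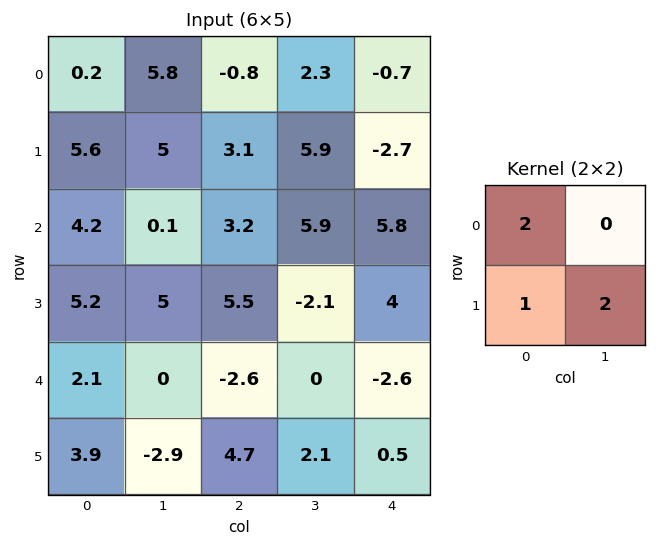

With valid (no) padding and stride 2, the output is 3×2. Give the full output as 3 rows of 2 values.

16 13.3
23.6 7.7
2.3 3.7

Output[0,0]: The receptive field on the input at this output position is [0.2 5.8 / 5.6 5]. Elementwise product with the kernel and sum: 0.2·2 + 5.6·1 + 5·2.
Output[0,1]: The receptive field on the input at this output position is [-0.8 2.3 / 3.1 5.9]. Elementwise product with the kernel and sum: -0.8·2 + 3.1·1 + 5.9·2.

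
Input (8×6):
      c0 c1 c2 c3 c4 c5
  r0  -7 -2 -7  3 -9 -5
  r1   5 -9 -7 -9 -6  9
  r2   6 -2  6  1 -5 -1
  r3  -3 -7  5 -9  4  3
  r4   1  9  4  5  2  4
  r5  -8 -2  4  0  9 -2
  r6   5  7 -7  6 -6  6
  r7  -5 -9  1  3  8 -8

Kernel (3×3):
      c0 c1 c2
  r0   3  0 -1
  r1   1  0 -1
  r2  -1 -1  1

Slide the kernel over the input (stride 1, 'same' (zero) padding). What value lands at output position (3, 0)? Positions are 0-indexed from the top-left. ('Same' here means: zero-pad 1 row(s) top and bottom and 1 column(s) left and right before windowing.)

The receptive field on the zero-padded input at this output position is [0 6 -2 / 0 -3 -7 / 0 1 9]. Elementwise product with the kernel and sum: 0·3 + -2·-1 + 0·1 + -7·-1 + 0·-1 + 1·-1 + 9·1.

17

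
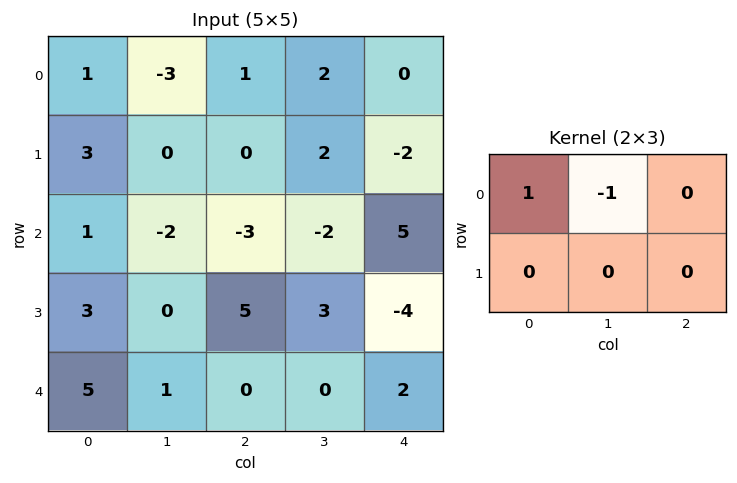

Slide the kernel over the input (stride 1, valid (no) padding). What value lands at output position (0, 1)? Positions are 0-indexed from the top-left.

-4

The receptive field on the input at this output position is [-3 1 2 / 0 0 2]. Elementwise product with the kernel and sum: -3·1 + 1·-1.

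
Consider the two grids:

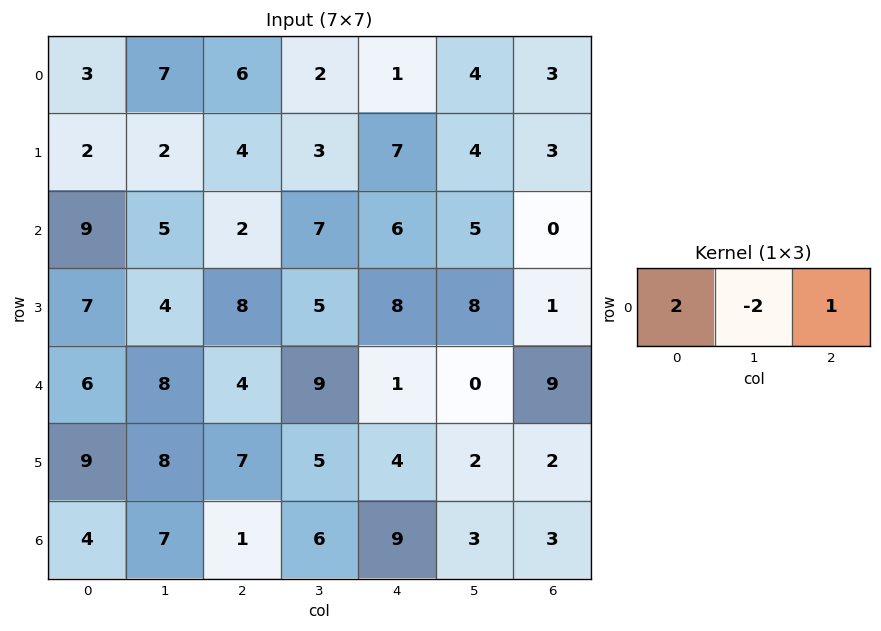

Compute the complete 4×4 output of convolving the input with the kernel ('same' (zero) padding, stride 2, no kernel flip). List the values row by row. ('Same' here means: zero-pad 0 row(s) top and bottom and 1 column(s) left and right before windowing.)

Output[0,0]: The receptive field on the zero-padded input at this output position is [0 3 7]. Elementwise product with the kernel and sum: 0·2 + 3·-2 + 7·1.
Output[0,1]: The receptive field on the zero-padded input at this output position is [7 6 2]. Elementwise product with the kernel and sum: 7·2 + 6·-2 + 2·1.

1 4 6 2
-13 13 7 10
-4 17 16 -18
-1 18 -3 0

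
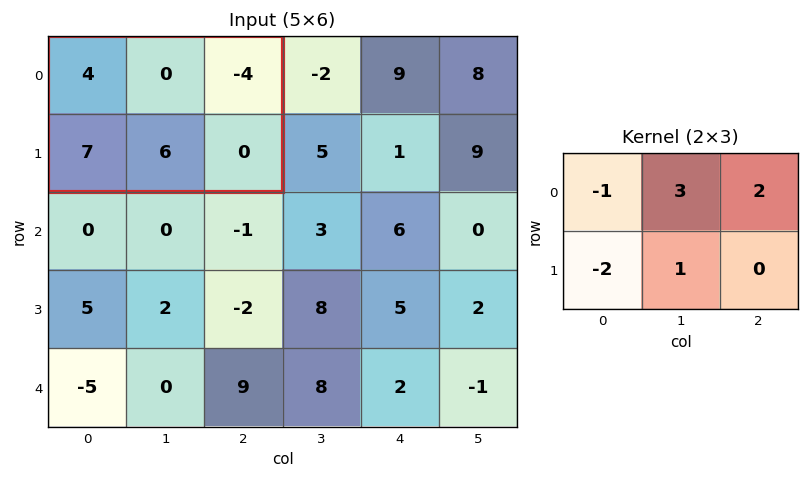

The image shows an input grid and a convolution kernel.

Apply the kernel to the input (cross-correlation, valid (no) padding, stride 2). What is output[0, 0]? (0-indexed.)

The receptive field on the input at this output position is [4 0 -4 / 7 6 0]. Elementwise product with the kernel and sum: 4·-1 + 0·3 + -4·2 + 7·-2 + 6·1.

-20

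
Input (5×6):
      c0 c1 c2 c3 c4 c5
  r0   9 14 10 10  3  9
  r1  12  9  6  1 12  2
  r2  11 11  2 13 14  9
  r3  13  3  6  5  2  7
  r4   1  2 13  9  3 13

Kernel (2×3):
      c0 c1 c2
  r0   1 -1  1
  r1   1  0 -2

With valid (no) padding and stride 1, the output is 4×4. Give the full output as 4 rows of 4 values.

Output[0,0]: The receptive field on the input at this output position is [9 14 10 / 12 9 6]. Elementwise product with the kernel and sum: 9·1 + 14·-1 + 10·1 + 12·1 + 6·-2.
Output[0,1]: The receptive field on the input at this output position is [14 10 10 / 9 6 1]. Elementwise product with the kernel and sum: 14·1 + 10·-1 + 10·1 + 9·1 + 1·-2.

5 21 -15 13
16 -11 -9 -14
3 15 5 -1
-9 -14 10 -7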